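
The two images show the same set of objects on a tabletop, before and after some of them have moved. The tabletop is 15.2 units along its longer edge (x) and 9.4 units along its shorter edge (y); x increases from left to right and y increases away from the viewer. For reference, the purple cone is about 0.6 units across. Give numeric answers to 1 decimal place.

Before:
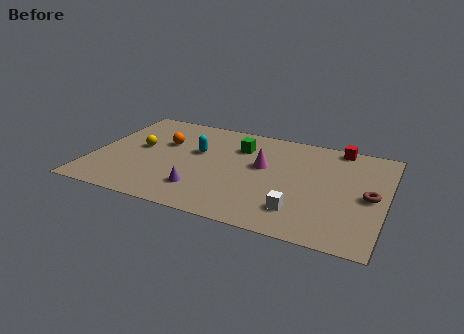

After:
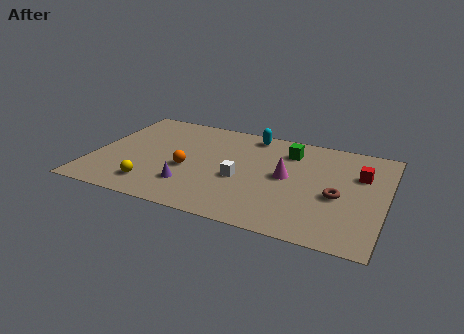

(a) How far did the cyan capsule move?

3.7

The cyan capsule was near (5.3, 5.7) before and (7.9, 8.3) after, so it travelled √(2.6² + 2.6²) ≈ 3.7 units.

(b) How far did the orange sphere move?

2.6

The orange sphere moved from about (3.5, 6.0) to (5.0, 3.9), a distance of √(1.5² + 2.1²) ≈ 2.6.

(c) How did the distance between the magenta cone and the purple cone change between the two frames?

+1.0

They were about 4.4 units apart before and 5.4 after — 1.0 units further apart.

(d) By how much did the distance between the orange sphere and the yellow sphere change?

+1.1

They were about 1.5 units apart before and 2.6 after — 1.1 units further apart.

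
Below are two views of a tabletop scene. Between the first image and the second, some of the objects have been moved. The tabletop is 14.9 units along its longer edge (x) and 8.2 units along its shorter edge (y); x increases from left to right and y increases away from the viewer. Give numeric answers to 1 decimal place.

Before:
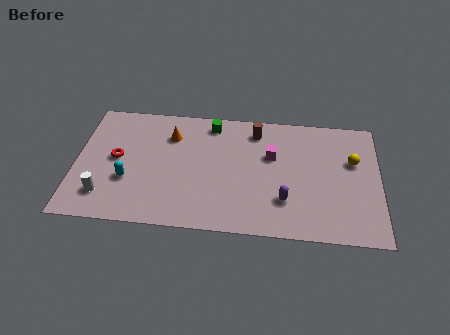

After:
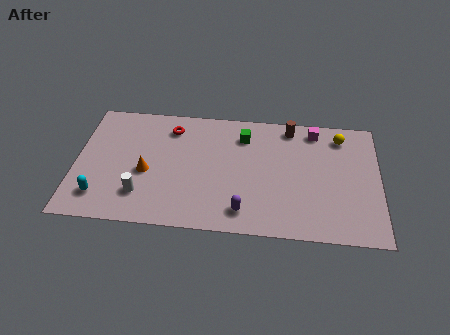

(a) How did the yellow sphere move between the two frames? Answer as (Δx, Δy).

(-0.6, 1.6)

The yellow sphere started near (13.6, 5.2) and ended near (13.0, 6.8).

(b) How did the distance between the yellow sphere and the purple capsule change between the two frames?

+2.8

Before: roughly 4.4 units apart; after: 7.2. That's 2.8 units further apart.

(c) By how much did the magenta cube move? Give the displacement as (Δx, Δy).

(2.1, 1.9)

The magenta cube started near (9.6, 5.2) and ended near (11.7, 7.1).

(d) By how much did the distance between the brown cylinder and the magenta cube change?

-0.6

The distance was about 1.8 in the first image and 1.2 in the second, so they moved 0.6 units closer together.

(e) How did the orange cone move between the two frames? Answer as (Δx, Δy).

(-1.1, -2.6)

The orange cone was at about (4.6, 6.1) and moved to about (3.5, 3.5).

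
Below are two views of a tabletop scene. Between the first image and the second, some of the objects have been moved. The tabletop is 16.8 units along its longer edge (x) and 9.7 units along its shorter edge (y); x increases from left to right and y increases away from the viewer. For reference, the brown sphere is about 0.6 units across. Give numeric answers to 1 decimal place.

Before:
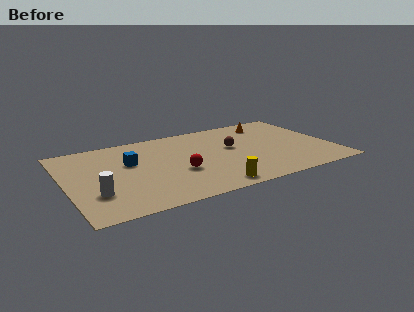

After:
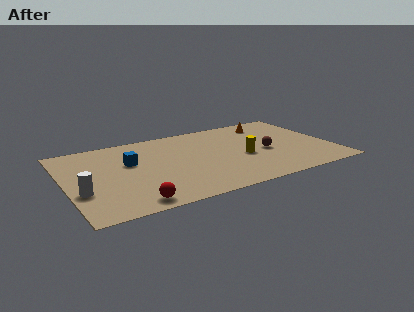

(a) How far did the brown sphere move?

2.4

The brown sphere moved from about (10.6, 5.6) to (12.6, 4.3), a distance of √(2.0² + 1.3²) ≈ 2.4.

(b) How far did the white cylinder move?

0.9

The white cylinder was near (1.6, 2.9) before and (0.8, 3.4) after, so it travelled √(0.8² + 0.5²) ≈ 0.9 units.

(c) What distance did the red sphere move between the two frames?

4.1

The red sphere was near (6.9, 3.7) before and (3.7, 1.1) after, so it travelled √(3.2² + 2.6²) ≈ 4.1 units.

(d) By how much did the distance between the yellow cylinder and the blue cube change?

+0.6

Before: roughly 6.7 units apart; after: 7.3. That's 0.6 units further apart.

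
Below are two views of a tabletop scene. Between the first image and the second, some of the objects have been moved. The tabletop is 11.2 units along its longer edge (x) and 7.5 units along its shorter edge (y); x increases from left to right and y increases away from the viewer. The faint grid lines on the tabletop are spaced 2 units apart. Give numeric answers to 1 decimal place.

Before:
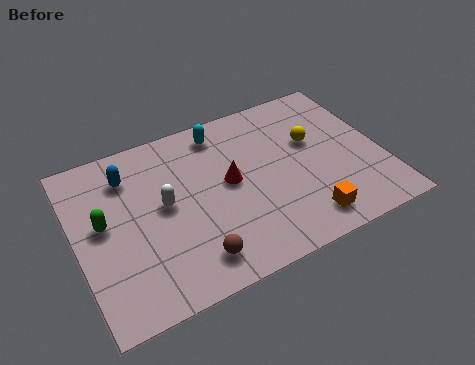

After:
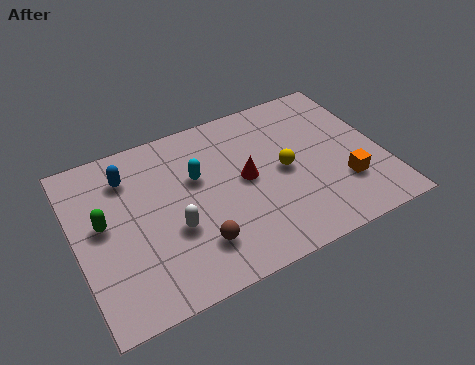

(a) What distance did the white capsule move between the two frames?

1.2

The white capsule was near (3.2, 4.0) before and (3.4, 2.8) after, so it travelled √(0.2² + 1.2²) ≈ 1.2 units.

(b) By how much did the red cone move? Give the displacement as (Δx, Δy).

(0.6, -0.1)

From the two frames, the red cone sits at roughly (5.6, 4.0) before and (6.2, 3.9) after.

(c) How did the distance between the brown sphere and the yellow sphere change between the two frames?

-1.9

They were about 5.9 units apart before and 4.0 after — 1.9 units closer together.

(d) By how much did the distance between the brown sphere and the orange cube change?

+1.4

They were about 4.1 units apart before and 5.5 after — 1.4 units further apart.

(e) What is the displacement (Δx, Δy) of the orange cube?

(1.6, 1.0)

The orange cube started near (8.0, 1.2) and ended near (9.6, 2.2).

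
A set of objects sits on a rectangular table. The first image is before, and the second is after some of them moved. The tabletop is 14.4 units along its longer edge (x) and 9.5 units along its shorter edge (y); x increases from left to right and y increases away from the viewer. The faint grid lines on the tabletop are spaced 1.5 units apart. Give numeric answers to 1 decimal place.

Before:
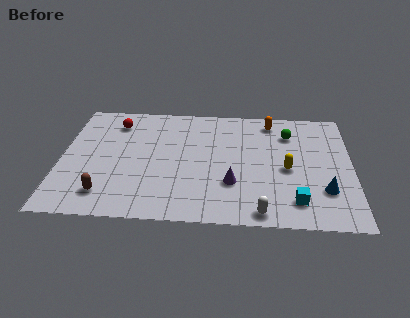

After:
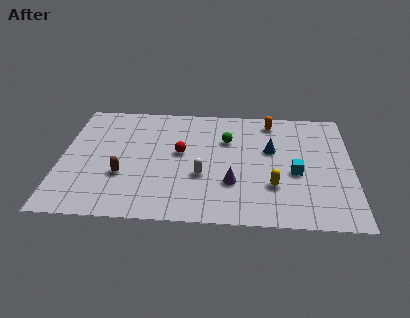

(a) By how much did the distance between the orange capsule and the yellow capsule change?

+1.3

The distance was about 4.0 in the first image and 5.3 in the second, so they moved 1.3 units further apart.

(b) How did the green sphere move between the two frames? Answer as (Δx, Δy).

(-3.1, -0.7)

From the two frames, the green sphere sits at roughly (11.3, 7.2) before and (8.2, 6.5) after.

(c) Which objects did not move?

the purple cone and the orange capsule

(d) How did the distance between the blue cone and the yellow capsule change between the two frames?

+0.5

The distance was about 2.4 in the first image and 2.9 in the second, so they moved 0.5 units further apart.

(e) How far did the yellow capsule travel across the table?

1.6

The yellow capsule moved from about (11.2, 4.3) to (10.5, 2.9), a distance of √(0.7² + 1.4²) ≈ 1.6.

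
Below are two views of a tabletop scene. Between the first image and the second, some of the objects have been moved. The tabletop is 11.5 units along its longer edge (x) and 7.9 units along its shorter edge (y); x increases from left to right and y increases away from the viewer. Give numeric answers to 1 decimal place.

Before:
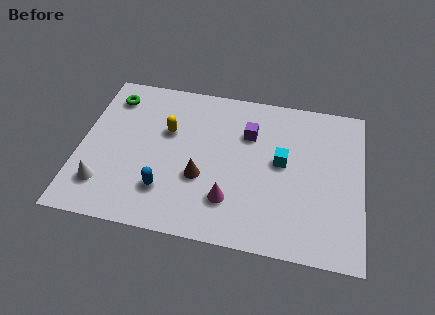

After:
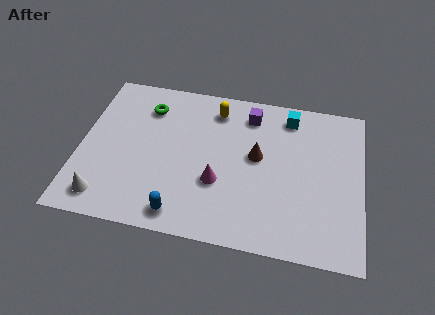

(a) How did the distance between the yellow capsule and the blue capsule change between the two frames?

+2.6

Before: roughly 3.0 units apart; after: 5.6. That's 2.6 units further apart.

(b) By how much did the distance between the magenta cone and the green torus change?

-2.2

The distance was about 6.7 in the first image and 4.5 in the second, so they moved 2.2 units closer together.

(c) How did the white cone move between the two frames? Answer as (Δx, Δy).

(0.1, -0.6)

The white cone started near (1.1, 1.8) and ended near (1.2, 1.2).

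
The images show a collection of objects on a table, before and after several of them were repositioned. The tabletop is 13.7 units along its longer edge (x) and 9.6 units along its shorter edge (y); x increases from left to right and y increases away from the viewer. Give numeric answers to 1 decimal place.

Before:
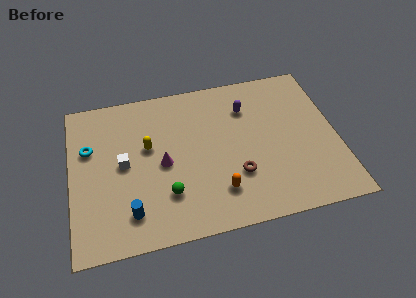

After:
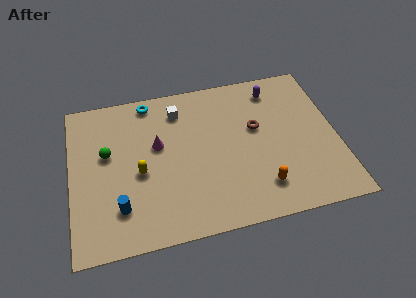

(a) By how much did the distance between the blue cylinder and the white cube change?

+3.3

Before: roughly 3.0 units apart; after: 6.3. That's 3.3 units further apart.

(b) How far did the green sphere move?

4.2

The green sphere moved from about (4.8, 2.6) to (1.9, 5.7), a distance of √(2.9² + 3.1²) ≈ 4.2.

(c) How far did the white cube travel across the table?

4.1

The white cube moved from about (2.7, 4.9) to (5.7, 7.7), a distance of √(3.0² + 2.8²) ≈ 4.1.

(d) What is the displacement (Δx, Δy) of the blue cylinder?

(-0.5, 0.4)

The blue cylinder was at about (2.9, 1.9) and moved to about (2.4, 2.3).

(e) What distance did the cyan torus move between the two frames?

4.0

The cyan torus was near (1.0, 6.2) before and (4.2, 8.6) after, so it travelled √(3.2² + 2.4²) ≈ 4.0 units.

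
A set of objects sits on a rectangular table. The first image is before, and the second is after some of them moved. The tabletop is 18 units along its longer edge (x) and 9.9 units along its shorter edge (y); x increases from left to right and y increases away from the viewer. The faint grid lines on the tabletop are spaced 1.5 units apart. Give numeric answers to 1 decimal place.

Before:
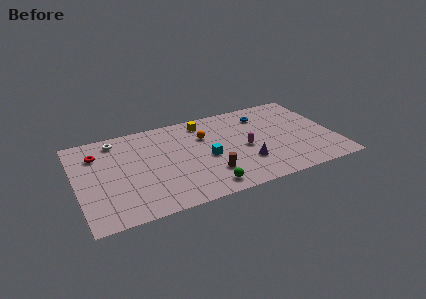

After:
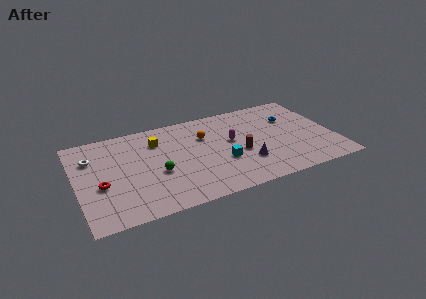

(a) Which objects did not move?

the orange sphere and the purple cone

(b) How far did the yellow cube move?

3.5

From (9.2, 8.4) to (5.8, 7.4), the yellow cube covered √(3.4² + 1.0²) ≈ 3.5 units.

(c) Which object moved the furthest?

the green sphere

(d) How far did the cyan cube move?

1.3

The cyan cube moved from about (9.0, 4.4) to (10.0, 3.6), a distance of √(1.0² + 0.8²) ≈ 1.3.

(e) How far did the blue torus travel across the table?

2.1

The blue torus moved from about (13.4, 7.8) to (15.3, 6.8), a distance of √(1.9² + 1.0²) ≈ 2.1.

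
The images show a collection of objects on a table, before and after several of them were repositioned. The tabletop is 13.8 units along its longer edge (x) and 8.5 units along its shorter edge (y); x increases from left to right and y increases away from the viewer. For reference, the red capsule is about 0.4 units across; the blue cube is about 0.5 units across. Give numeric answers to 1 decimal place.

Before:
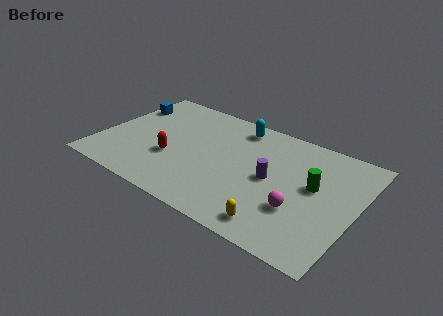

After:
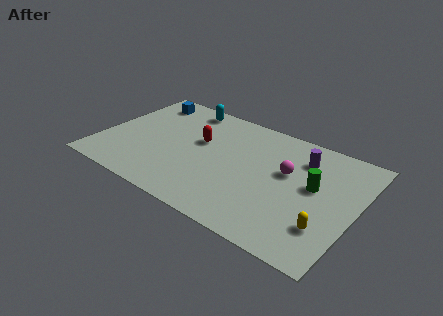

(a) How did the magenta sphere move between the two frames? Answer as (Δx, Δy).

(-1.0, 2.3)

The magenta sphere was at about (11.0, 2.8) and moved to about (10.0, 5.1).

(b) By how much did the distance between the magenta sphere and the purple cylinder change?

-0.7

They were about 2.2 units apart before and 1.5 after — 0.7 units closer together.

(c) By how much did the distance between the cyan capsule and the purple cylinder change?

+2.9

Before: roughly 3.9 units apart; after: 6.8. That's 2.9 units further apart.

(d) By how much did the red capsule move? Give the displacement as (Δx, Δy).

(1.2, 2.0)

The red capsule started near (4.0, 3.1) and ended near (5.2, 5.1).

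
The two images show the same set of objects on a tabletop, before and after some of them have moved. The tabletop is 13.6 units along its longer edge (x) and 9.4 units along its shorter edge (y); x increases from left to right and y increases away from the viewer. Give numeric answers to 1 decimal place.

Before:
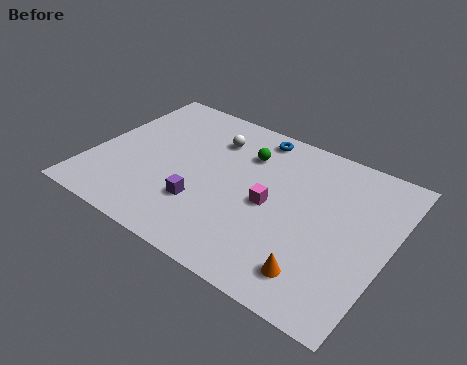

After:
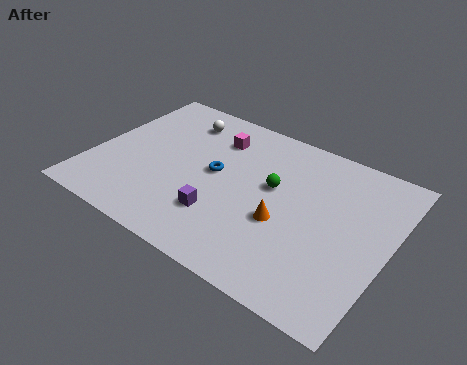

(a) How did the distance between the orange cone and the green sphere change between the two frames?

-4.7

The distance was about 6.7 in the first image and 2.0 in the second, so they moved 4.7 units closer together.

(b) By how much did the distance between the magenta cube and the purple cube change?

+1.4

The distance was about 3.3 in the first image and 4.7 in the second, so they moved 1.4 units further apart.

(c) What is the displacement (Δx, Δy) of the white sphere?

(-1.7, 0.5)

From the two frames, the white sphere sits at roughly (5.1, 7.1) before and (3.4, 7.6) after.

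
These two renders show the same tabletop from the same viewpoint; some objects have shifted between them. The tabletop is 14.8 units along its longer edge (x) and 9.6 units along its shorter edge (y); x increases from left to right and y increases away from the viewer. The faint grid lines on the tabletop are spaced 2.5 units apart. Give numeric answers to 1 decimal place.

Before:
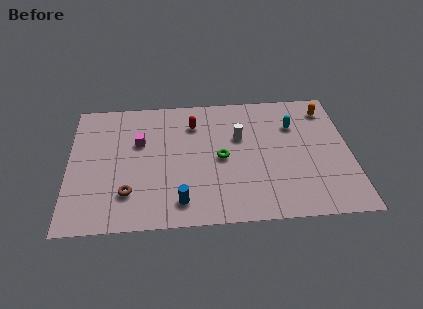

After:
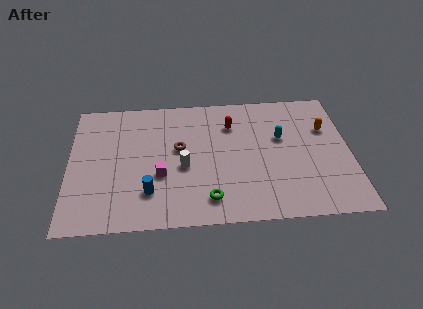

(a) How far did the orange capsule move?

1.5

From (13.7, 7.9) to (13.6, 6.4), the orange capsule covered √(0.1² + 1.5²) ≈ 1.5 units.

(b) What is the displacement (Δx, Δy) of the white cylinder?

(-3.0, -2.0)

From the two frames, the white cylinder sits at roughly (9.0, 6.1) before and (6.0, 4.1) after.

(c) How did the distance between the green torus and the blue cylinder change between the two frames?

-0.5

Before: roughly 3.7 units apart; after: 3.2. That's 0.5 units closer together.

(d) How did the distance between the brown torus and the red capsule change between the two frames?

-2.8

Before: roughly 6.0 units apart; after: 3.2. That's 2.8 units closer together.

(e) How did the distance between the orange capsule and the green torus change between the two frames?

+1.3

Before: roughly 6.6 units apart; after: 7.9. That's 1.3 units further apart.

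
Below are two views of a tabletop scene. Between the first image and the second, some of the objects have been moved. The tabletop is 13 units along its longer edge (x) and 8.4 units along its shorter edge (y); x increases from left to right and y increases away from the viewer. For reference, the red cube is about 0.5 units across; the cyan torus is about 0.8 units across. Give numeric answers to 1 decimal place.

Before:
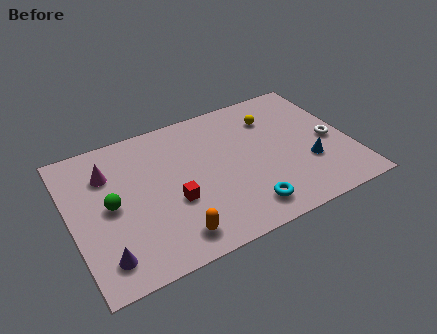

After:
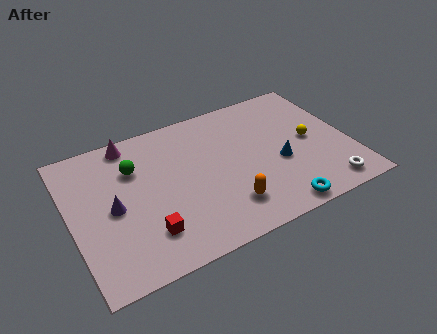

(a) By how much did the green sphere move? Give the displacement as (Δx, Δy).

(1.3, 1.7)

From the two frames, the green sphere sits at roughly (1.8, 4.2) before and (3.1, 5.9) after.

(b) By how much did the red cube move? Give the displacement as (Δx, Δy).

(-1.4, -1.2)

The red cube started near (4.6, 3.2) and ended near (3.2, 2.0).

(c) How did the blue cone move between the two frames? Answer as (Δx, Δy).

(-1.3, 0.6)

The blue cone was at about (10.9, 2.8) and moved to about (9.6, 3.4).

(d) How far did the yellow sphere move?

2.6

From (9.7, 6.3) to (11.2, 4.2), the yellow sphere covered √(1.5² + 2.1²) ≈ 2.6 units.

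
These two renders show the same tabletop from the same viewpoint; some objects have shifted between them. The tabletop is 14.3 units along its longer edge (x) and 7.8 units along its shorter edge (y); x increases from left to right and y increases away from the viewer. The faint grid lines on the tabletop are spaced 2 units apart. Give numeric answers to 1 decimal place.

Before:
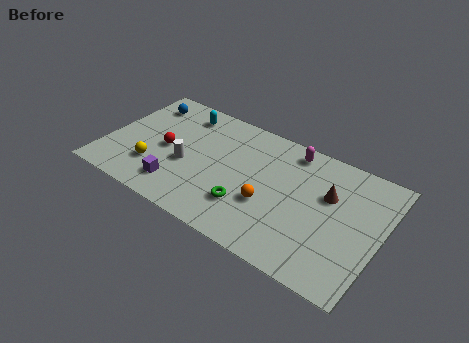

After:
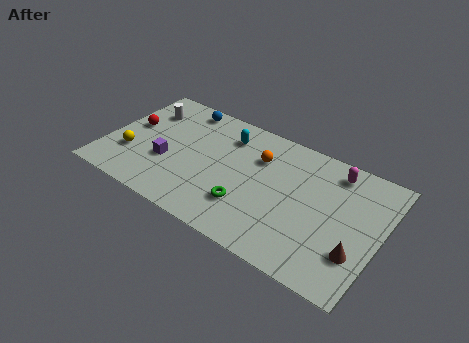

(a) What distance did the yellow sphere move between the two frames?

1.3

The yellow sphere moved from about (2.7, 2.2) to (1.4, 2.5), a distance of √(1.3² + 0.3²) ≈ 1.3.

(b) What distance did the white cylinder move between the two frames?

3.7

The white cylinder was near (4.3, 3.2) before and (1.6, 5.8) after, so it travelled √(2.7² + 2.6²) ≈ 3.7 units.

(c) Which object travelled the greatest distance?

the white cylinder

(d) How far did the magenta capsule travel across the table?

2.3

The magenta capsule was near (9.3, 6.8) before and (11.6, 6.6) after, so it travelled √(2.3² + 0.2²) ≈ 2.3 units.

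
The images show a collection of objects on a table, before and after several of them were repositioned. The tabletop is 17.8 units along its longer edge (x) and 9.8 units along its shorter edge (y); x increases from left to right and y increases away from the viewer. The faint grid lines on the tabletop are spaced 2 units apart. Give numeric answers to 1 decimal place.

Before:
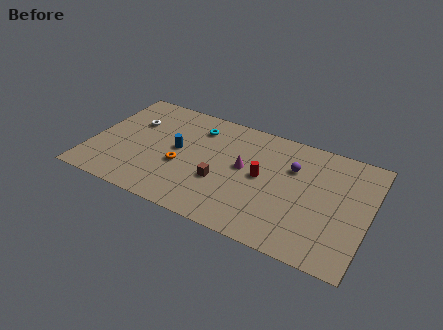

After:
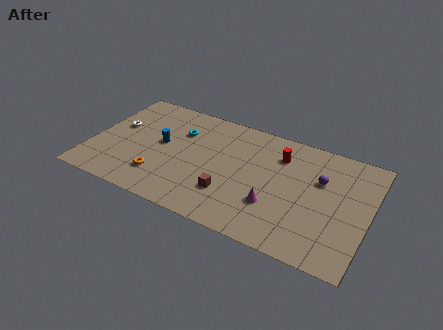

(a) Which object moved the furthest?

the magenta cone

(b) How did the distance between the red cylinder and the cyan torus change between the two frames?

+1.3

The distance was about 5.2 in the first image and 6.5 in the second, so they moved 1.3 units further apart.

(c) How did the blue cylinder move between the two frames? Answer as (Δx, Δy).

(-1.1, 0.1)

The blue cylinder was at about (5.5, 5.2) and moved to about (4.4, 5.3).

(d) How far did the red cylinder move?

2.5

The red cylinder was near (11.0, 5.1) before and (11.9, 7.4) after, so it travelled √(0.9² + 2.3²) ≈ 2.5 units.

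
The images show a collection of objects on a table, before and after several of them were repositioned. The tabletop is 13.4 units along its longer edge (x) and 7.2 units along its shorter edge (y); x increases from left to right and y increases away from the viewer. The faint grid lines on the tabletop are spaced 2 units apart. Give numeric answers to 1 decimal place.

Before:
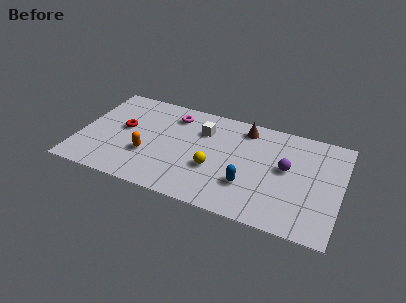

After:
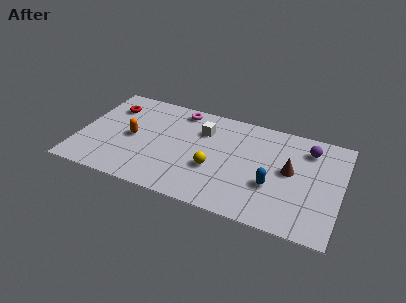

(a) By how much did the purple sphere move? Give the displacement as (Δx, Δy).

(1.0, 1.7)

The purple sphere started near (10.6, 4.0) and ended near (11.6, 5.7).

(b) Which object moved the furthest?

the brown cone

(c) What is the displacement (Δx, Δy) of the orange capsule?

(-0.9, 1.0)

From the two frames, the orange capsule sits at roughly (3.6, 2.5) before and (2.7, 3.5) after.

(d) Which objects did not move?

the white cube and the yellow sphere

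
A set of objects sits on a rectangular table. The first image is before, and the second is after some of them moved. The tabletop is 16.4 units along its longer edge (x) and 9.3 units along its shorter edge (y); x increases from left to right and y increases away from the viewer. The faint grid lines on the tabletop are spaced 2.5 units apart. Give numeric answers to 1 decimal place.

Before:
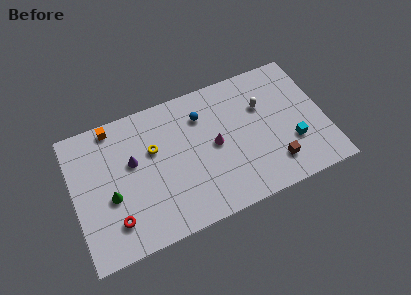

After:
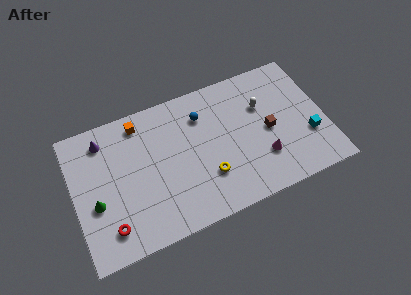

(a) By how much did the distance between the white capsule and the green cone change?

+1.0

Before: roughly 10.5 units apart; after: 11.5. That's 1.0 units further apart.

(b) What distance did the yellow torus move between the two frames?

4.5

From (5.3, 5.9) to (8.5, 2.8), the yellow torus covered √(3.2² + 3.1²) ≈ 4.5 units.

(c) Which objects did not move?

the white capsule and the blue sphere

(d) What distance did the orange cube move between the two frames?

1.7

From (2.9, 8.4) to (4.6, 8.0), the orange cube covered √(1.7² + 0.4²) ≈ 1.7 units.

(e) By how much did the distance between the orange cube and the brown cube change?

-2.9

The distance was about 11.8 in the first image and 8.9 in the second, so they moved 2.9 units closer together.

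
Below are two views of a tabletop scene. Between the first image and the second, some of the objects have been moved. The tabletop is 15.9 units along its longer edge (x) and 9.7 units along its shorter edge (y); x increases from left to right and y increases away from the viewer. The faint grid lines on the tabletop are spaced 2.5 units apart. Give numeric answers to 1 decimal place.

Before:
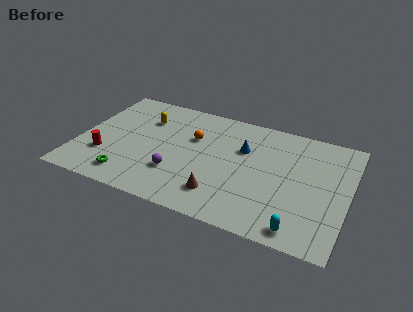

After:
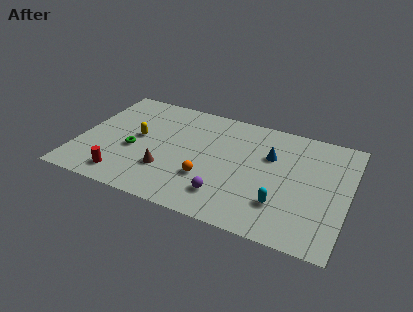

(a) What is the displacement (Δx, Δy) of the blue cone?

(1.6, 0.0)

The blue cone was at about (9.6, 6.4) and moved to about (11.2, 6.4).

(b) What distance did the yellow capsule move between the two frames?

1.8

The yellow capsule was near (3.6, 7.0) before and (3.4, 5.2) after, so it travelled √(0.2² + 1.8²) ≈ 1.8 units.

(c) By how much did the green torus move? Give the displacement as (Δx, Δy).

(0.0, 2.4)

The green torus started near (3.3, 1.6) and ended near (3.3, 4.0).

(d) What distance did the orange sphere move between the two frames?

3.4

From (6.6, 6.3) to (7.8, 3.1), the orange sphere covered √(1.2² + 3.2²) ≈ 3.4 units.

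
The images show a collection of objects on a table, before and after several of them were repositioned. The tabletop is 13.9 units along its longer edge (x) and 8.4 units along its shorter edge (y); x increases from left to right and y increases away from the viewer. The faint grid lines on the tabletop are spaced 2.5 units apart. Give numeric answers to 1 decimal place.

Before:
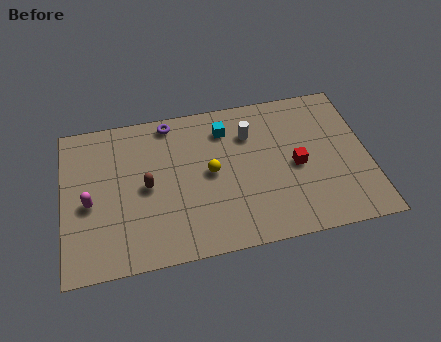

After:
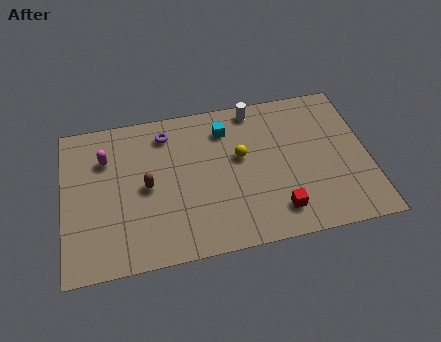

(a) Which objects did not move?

the brown capsule and the cyan cube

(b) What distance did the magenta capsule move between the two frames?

2.4

The magenta capsule moved from about (1.2, 3.7) to (2.0, 6.0), a distance of √(0.8² + 2.3²) ≈ 2.4.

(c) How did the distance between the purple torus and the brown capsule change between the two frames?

-0.6

Before: roughly 3.6 units apart; after: 3.0. That's 0.6 units closer together.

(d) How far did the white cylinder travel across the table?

1.4

The white cylinder was near (8.6, 6.1) before and (8.9, 7.5) after, so it travelled √(0.3² + 1.4²) ≈ 1.4 units.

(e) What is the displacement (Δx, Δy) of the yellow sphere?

(1.4, 0.6)

The yellow sphere was at about (6.7, 4.3) and moved to about (8.1, 4.9).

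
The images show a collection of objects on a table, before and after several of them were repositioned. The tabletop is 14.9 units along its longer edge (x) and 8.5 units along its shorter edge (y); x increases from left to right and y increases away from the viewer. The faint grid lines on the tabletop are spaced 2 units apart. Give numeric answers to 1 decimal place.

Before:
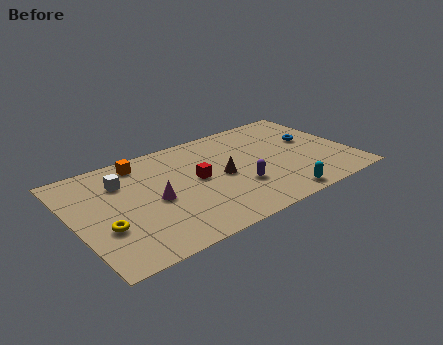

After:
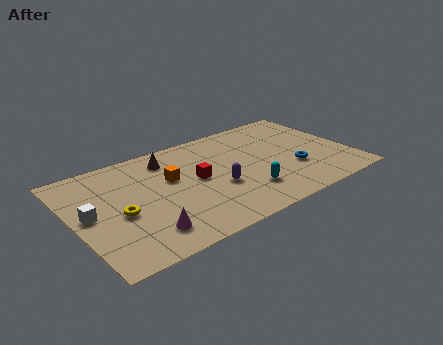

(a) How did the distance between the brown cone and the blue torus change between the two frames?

+2.2

Before: roughly 5.3 units apart; after: 7.5. That's 2.2 units further apart.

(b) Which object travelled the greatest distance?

the brown cone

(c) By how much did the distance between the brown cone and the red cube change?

+1.3

They were about 1.4 units apart before and 2.7 after — 1.3 units further apart.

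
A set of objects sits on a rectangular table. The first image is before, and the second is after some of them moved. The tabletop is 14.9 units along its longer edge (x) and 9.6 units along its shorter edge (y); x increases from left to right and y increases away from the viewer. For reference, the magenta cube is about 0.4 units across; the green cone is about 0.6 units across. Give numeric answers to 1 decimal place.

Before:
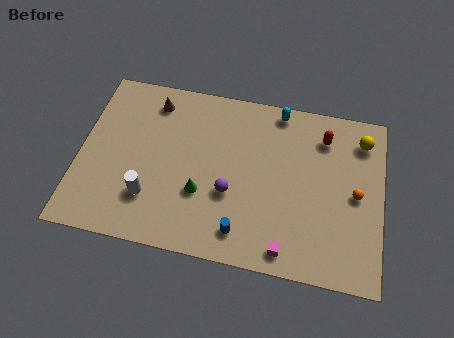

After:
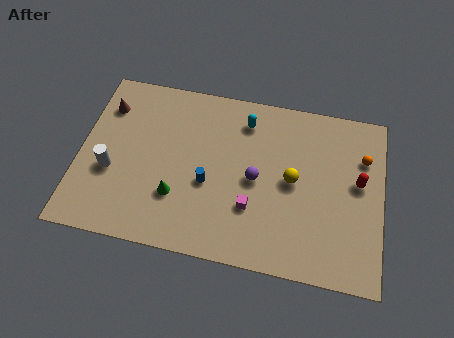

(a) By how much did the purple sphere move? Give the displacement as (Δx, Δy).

(1.2, 1.0)

The purple sphere was at about (7.5, 3.6) and moved to about (8.7, 4.6).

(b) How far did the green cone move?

1.3

The green cone moved from about (6.1, 3.3) to (4.9, 2.9), a distance of √(1.2² + 0.4²) ≈ 1.3.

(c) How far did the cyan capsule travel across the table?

1.8

From (9.6, 8.7) to (8.0, 7.8), the cyan capsule covered √(1.6² + 0.9²) ≈ 1.8 units.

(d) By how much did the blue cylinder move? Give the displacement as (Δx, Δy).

(-1.8, 2.3)

The blue cylinder was at about (8.2, 1.6) and moved to about (6.4, 3.9).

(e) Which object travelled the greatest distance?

the yellow sphere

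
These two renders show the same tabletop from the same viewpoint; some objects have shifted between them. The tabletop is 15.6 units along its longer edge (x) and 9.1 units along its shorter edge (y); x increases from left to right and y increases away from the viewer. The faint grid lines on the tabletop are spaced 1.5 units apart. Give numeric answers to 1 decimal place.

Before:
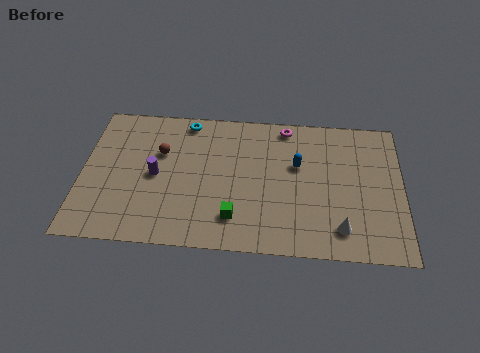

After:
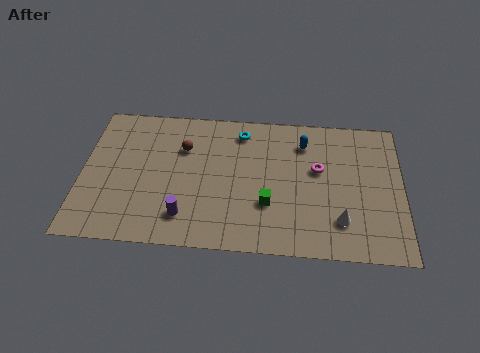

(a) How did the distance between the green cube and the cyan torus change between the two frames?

-1.8

They were about 6.6 units apart before and 4.8 after — 1.8 units closer together.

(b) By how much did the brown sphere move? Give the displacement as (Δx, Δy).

(1.1, 0.4)

The brown sphere started near (3.8, 5.9) and ended near (4.9, 6.3).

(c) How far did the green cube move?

1.9

The green cube moved from about (7.5, 2.0) to (9.1, 3.0), a distance of √(1.6² + 1.0²) ≈ 1.9.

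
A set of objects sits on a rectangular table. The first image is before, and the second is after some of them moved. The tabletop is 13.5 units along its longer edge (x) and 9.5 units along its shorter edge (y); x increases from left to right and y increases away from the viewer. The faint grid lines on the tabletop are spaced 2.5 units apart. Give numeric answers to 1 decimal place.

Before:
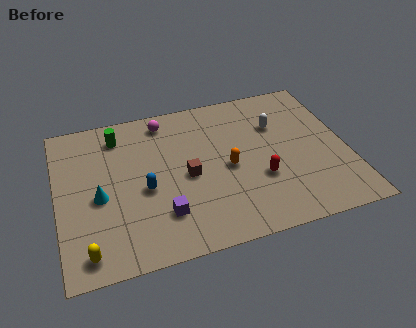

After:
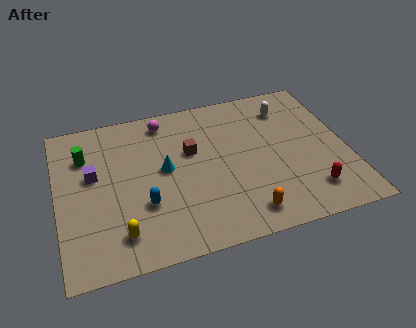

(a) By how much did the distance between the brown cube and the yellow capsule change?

-0.3

The distance was about 5.8 in the first image and 5.5 in the second, so they moved 0.3 units closer together.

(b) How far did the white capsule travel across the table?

1.2

From (10.4, 6.5) to (11.0, 7.5), the white capsule covered √(0.6² + 1.0²) ≈ 1.2 units.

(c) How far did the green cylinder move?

1.8

The green cylinder was near (3.0, 7.8) before and (1.4, 6.9) after, so it travelled √(1.6² + 0.9²) ≈ 1.8 units.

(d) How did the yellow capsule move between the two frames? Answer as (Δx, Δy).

(1.5, 0.6)

The yellow capsule was at about (1.2, 1.2) and moved to about (2.7, 1.8).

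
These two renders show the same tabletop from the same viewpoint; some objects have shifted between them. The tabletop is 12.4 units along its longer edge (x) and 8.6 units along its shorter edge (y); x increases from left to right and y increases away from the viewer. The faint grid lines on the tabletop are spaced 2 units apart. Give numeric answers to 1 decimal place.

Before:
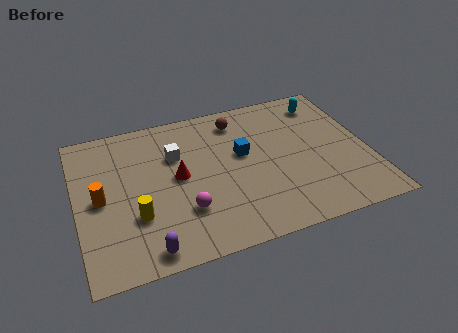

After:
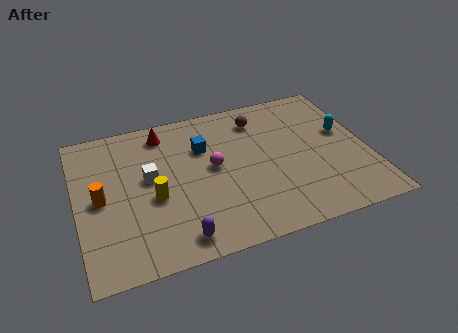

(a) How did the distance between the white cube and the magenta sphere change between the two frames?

-0.6

They were about 3.3 units apart before and 2.7 after — 0.6 units closer together.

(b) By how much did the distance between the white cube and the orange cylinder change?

-1.5

Before: roughly 3.7 units apart; after: 2.2. That's 1.5 units closer together.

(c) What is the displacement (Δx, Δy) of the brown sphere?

(0.9, -0.2)

From the two frames, the brown sphere sits at roughly (7.1, 7.1) before and (8.0, 6.9) after.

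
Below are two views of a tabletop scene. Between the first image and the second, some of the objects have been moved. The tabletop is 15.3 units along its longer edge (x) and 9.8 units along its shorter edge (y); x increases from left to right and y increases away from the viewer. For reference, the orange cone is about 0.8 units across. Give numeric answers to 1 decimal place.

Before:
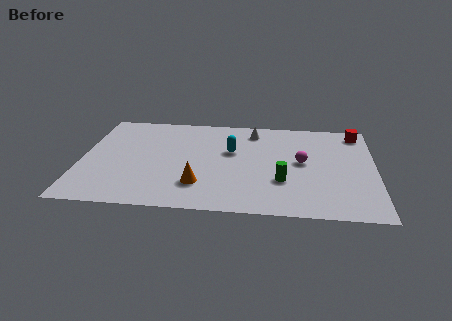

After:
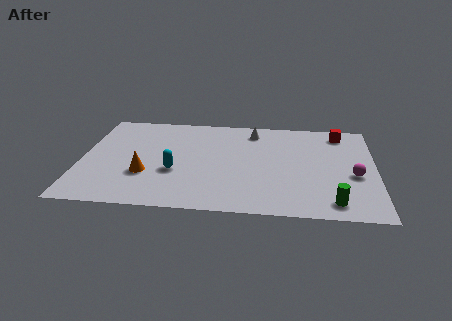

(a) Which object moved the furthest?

the cyan capsule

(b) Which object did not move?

the white cone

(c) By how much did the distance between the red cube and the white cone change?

-0.9

The distance was about 5.5 in the first image and 4.6 in the second, so they moved 0.9 units closer together.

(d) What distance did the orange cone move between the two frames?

2.9

The orange cone was near (6.2, 2.5) before and (3.4, 3.3) after, so it travelled √(2.8² + 0.8²) ≈ 2.9 units.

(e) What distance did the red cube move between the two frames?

0.9

From (14.4, 8.5) to (13.5, 8.4), the red cube covered √(0.9² + 0.1²) ≈ 0.9 units.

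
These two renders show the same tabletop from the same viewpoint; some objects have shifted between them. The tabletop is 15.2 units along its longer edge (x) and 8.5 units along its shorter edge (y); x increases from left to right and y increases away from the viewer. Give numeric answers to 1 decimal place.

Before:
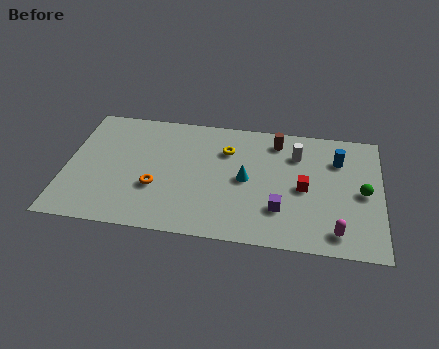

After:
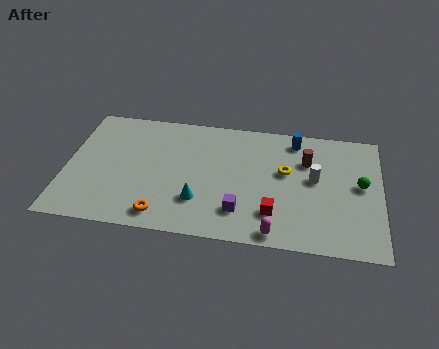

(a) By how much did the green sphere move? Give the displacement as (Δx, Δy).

(-0.1, 0.5)

From the two frames, the green sphere sits at roughly (14.3, 4.1) before and (14.2, 4.6) after.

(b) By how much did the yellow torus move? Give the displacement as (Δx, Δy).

(2.9, -1.1)

The yellow torus started near (7.7, 6.1) and ended near (10.6, 5.0).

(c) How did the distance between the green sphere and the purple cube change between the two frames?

+2.0

Before: roughly 4.3 units apart; after: 6.3. That's 2.0 units further apart.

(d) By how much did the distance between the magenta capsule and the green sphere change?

+2.5

They were about 3.0 units apart before and 5.5 after — 2.5 units further apart.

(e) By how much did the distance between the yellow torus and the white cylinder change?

-2.0

They were about 3.4 units apart before and 1.4 after — 2.0 units closer together.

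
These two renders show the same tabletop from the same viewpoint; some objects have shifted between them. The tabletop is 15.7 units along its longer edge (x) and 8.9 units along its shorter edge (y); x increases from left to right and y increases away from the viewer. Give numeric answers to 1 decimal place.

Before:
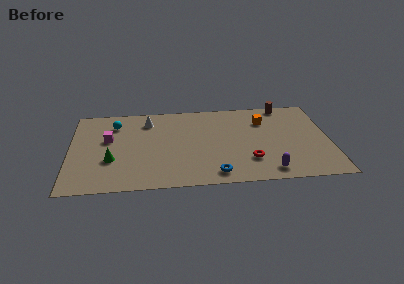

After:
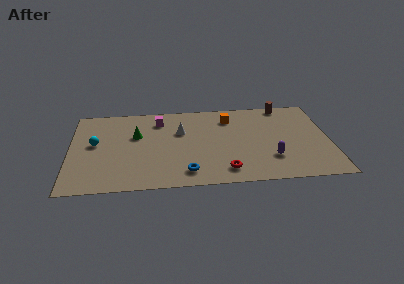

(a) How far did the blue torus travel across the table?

1.7

The blue torus was near (8.7, 1.2) before and (7.0, 1.5) after, so it travelled √(1.7² + 0.3²) ≈ 1.7 units.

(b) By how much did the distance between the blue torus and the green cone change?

-1.4

Before: roughly 6.5 units apart; after: 5.1. That's 1.4 units closer together.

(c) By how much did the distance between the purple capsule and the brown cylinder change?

-1.3

Before: roughly 7.0 units apart; after: 5.7. That's 1.3 units closer together.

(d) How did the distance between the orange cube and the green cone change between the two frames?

-4.0

They were about 9.9 units apart before and 5.9 after — 4.0 units closer together.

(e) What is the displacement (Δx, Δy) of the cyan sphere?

(-1.2, -2.0)

The cyan sphere started near (2.7, 6.9) and ended near (1.5, 4.9).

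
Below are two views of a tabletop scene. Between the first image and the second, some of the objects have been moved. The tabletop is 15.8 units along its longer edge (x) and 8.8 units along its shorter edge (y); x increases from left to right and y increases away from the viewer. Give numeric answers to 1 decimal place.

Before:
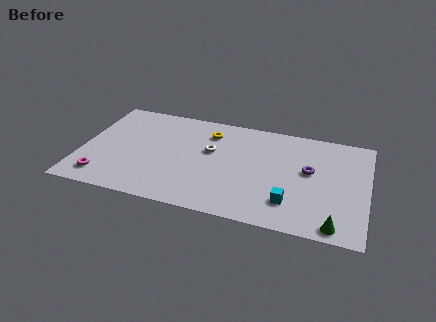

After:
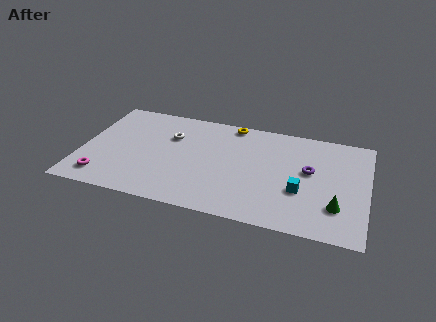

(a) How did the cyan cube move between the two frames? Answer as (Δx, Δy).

(0.5, 1.1)

The cyan cube started near (11.7, 2.1) and ended near (12.2, 3.2).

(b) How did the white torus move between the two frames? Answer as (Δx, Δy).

(-2.3, 0.7)

The white torus was at about (7.1, 5.3) and moved to about (4.8, 6.0).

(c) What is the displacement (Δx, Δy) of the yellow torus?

(1.2, 1.1)

The yellow torus was at about (6.9, 6.9) and moved to about (8.1, 8.0).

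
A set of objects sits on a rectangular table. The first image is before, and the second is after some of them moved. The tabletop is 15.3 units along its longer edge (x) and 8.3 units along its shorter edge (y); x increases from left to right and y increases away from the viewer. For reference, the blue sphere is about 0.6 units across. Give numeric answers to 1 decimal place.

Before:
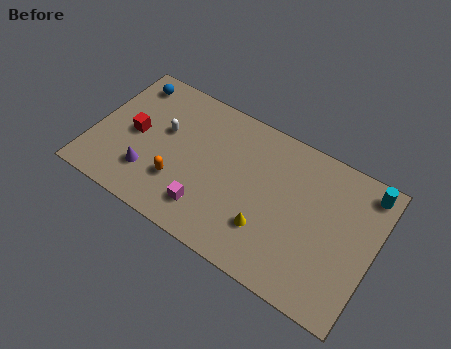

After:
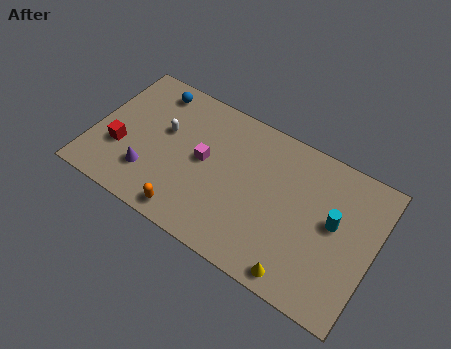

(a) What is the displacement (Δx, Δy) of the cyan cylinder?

(-1.4, -2.6)

The cyan cylinder started near (14.5, 7.2) and ended near (13.1, 4.6).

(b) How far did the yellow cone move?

2.5

From (9.8, 2.4) to (11.8, 0.9), the yellow cone covered √(2.0² + 1.5²) ≈ 2.5 units.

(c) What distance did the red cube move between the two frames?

1.3

The red cube moved from about (2.2, 4.1) to (1.6, 2.9), a distance of √(0.6² + 1.2²) ≈ 1.3.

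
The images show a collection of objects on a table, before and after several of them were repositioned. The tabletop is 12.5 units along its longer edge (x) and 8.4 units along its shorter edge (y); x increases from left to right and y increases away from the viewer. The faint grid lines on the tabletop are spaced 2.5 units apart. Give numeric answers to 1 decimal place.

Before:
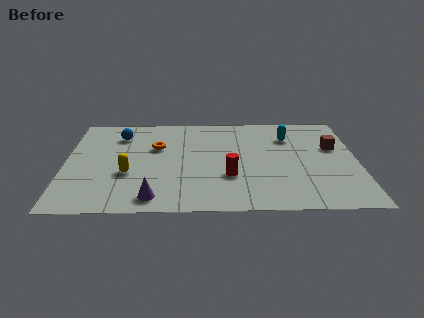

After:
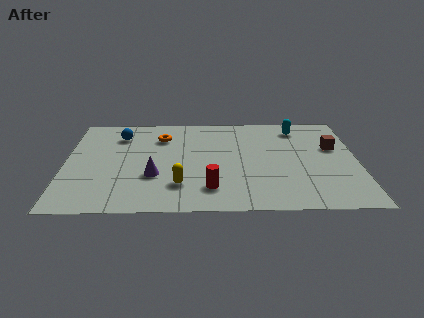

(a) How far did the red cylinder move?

1.3

The red cylinder moved from about (7.0, 2.8) to (6.2, 1.8), a distance of √(0.8² + 1.0²) ≈ 1.3.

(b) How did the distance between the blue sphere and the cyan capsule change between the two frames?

+0.4

They were about 7.3 units apart before and 7.7 after — 0.4 units further apart.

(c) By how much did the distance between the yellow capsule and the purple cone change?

-0.9

Before: roughly 2.3 units apart; after: 1.4. That's 0.9 units closer together.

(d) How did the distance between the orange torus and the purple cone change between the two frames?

-0.9

They were about 4.3 units apart before and 3.4 after — 0.9 units closer together.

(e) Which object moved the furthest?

the yellow capsule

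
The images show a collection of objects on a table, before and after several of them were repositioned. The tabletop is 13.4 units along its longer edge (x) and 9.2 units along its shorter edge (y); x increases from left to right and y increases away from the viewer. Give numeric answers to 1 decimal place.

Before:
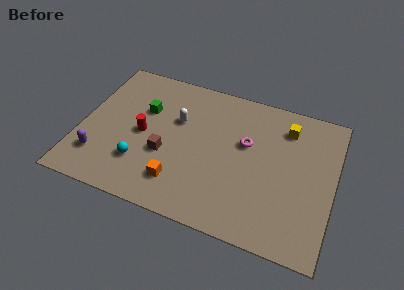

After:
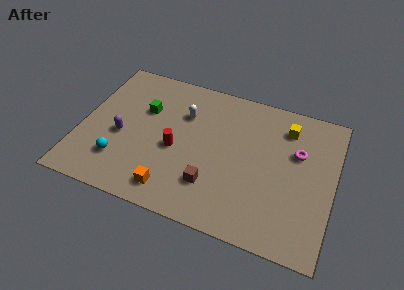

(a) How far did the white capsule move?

0.6

The white capsule moved from about (5.0, 5.9) to (5.3, 6.4), a distance of √(0.3² + 0.5²) ≈ 0.6.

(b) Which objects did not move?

the yellow cube and the green cube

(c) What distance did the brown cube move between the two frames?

2.8

From (4.6, 3.5) to (7.2, 2.4), the brown cube covered √(2.6² + 1.1²) ≈ 2.8 units.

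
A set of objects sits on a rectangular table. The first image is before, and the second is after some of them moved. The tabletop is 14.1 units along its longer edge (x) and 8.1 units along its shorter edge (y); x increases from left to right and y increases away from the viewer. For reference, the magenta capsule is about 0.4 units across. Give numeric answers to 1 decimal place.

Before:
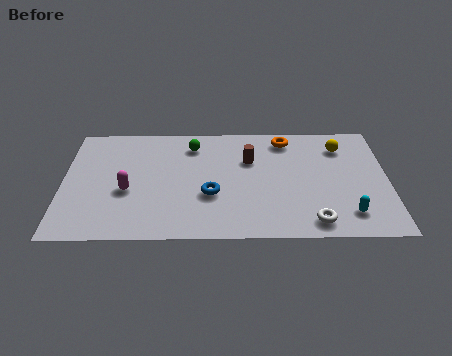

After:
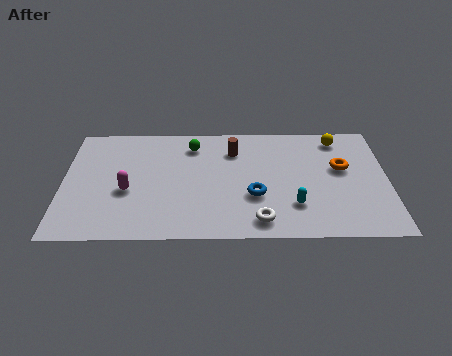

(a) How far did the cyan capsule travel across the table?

2.4

From (12.3, 1.6) to (10.0, 2.2), the cyan capsule covered √(2.3² + 0.6²) ≈ 2.4 units.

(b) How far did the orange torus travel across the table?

3.2

The orange torus was near (9.7, 6.9) before and (12.1, 4.8) after, so it travelled √(2.4² + 2.1²) ≈ 3.2 units.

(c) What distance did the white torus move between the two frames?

2.3

The white torus moved from about (10.8, 1.1) to (8.5, 1.2), a distance of √(2.3² + 0.1²) ≈ 2.3.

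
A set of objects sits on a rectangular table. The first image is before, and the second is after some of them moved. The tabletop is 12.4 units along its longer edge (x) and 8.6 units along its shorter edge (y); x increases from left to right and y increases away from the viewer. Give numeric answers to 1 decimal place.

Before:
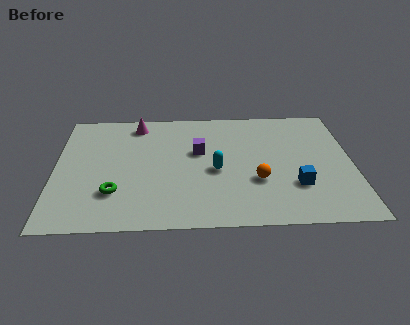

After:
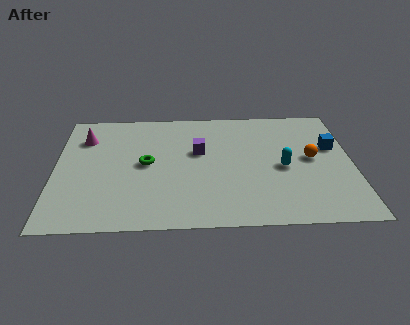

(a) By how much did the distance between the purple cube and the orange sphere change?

+1.5

Before: roughly 3.3 units apart; after: 4.8. That's 1.5 units further apart.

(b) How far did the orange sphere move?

2.7

From (8.4, 3.0) to (10.7, 4.5), the orange sphere covered √(2.3² + 1.5²) ≈ 2.7 units.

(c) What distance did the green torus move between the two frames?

2.4

From (2.5, 2.4) to (3.8, 4.4), the green torus covered √(1.3² + 2.0²) ≈ 2.4 units.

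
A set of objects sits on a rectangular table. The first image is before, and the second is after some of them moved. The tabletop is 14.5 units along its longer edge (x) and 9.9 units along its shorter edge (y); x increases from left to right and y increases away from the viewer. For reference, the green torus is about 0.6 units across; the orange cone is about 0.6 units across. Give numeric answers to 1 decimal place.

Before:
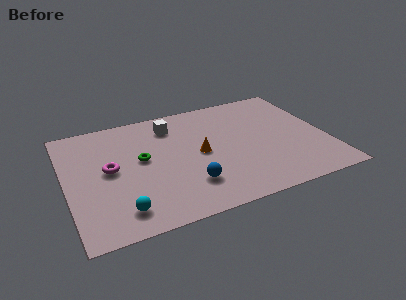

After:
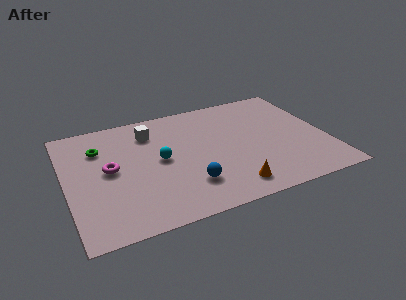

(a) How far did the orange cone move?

3.6

The orange cone was near (7.4, 4.9) before and (8.7, 1.5) after, so it travelled √(1.3² + 3.4²) ≈ 3.6 units.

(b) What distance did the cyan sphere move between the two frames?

4.2

The cyan sphere was near (2.7, 1.7) before and (5.2, 5.1) after, so it travelled √(2.5² + 3.4²) ≈ 4.2 units.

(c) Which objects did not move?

the blue sphere and the magenta torus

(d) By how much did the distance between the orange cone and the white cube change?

+4.0

The distance was about 3.3 in the first image and 7.3 in the second, so they moved 4.0 units further apart.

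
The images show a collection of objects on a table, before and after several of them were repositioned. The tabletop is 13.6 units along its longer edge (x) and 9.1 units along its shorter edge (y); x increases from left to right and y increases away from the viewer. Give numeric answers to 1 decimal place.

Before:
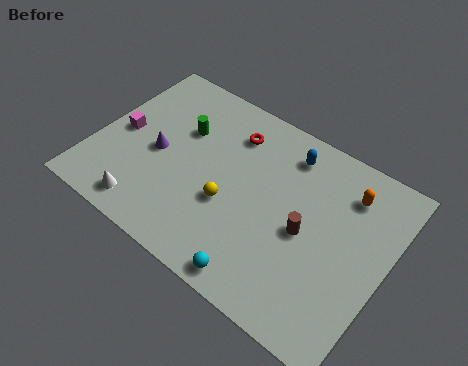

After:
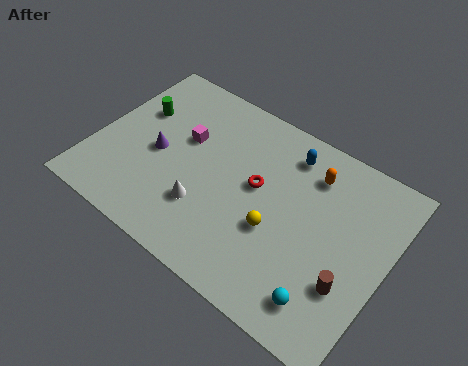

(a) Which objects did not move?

the blue capsule and the purple cone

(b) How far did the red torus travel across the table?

2.6

From (5.9, 7.1) to (7.5, 5.1), the red torus covered √(1.6² + 2.0²) ≈ 2.6 units.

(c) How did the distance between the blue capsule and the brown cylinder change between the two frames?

+2.3

They were about 3.6 units apart before and 5.9 after — 2.3 units further apart.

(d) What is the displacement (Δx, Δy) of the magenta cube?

(2.8, 1.2)

From the two frames, the magenta cube sits at roughly (1.1, 4.4) before and (3.9, 5.6) after.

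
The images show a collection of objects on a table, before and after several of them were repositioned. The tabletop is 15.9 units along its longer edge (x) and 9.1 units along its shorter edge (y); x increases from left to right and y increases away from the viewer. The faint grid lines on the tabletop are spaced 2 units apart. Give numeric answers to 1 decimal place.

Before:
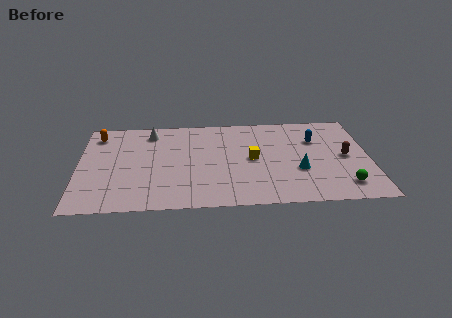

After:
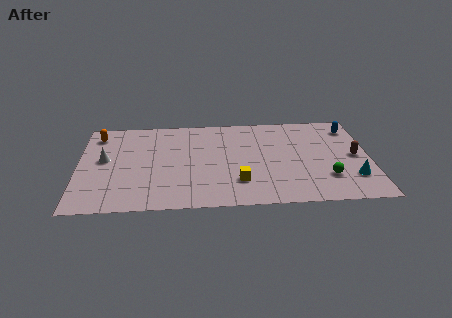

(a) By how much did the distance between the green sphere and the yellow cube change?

-0.9

The distance was about 5.7 in the first image and 4.8 in the second, so they moved 0.9 units closer together.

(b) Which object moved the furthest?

the white cone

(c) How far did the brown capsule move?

0.5

The brown capsule was near (14.6, 4.5) before and (15.1, 4.5) after, so it travelled √(0.5² + 0.0²) ≈ 0.5 units.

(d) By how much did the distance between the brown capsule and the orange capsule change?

+0.5

They were about 13.9 units apart before and 14.4 after — 0.5 units further apart.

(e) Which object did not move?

the orange capsule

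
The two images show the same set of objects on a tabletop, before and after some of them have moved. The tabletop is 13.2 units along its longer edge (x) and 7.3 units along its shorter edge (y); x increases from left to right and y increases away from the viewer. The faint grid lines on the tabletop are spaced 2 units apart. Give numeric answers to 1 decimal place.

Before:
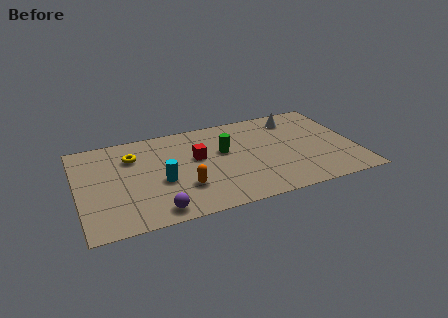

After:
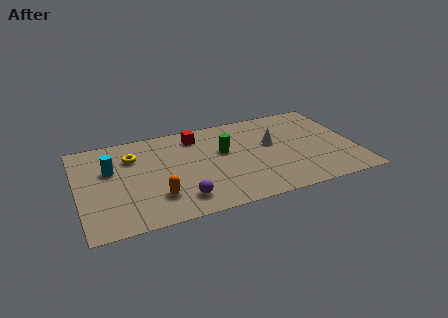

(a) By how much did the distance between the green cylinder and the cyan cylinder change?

+2.0

They were about 3.4 units apart before and 5.4 after — 2.0 units further apart.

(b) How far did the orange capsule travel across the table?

1.3

From (4.9, 2.2) to (3.6, 1.9), the orange capsule covered √(1.3² + 0.3²) ≈ 1.3 units.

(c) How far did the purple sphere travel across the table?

1.3

The purple sphere moved from about (3.5, 0.9) to (4.7, 1.4), a distance of √(1.2² + 0.5²) ≈ 1.3.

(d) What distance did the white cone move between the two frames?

2.1

The white cone was near (10.6, 6.0) before and (9.3, 4.3) after, so it travelled √(1.3² + 1.7²) ≈ 2.1 units.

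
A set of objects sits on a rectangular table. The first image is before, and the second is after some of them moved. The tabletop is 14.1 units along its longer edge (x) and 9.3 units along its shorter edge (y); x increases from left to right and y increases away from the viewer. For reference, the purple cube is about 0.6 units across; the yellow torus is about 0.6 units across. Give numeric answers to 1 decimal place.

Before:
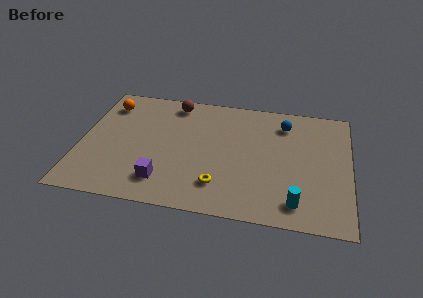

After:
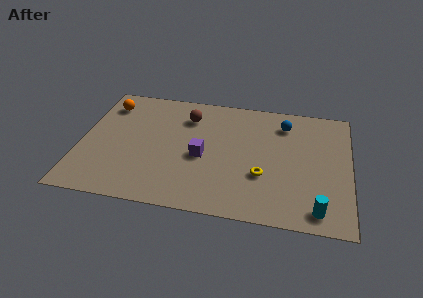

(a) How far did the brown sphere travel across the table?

1.3

The brown sphere was near (4.7, 8.1) before and (5.5, 7.1) after, so it travelled √(0.8² + 1.0²) ≈ 1.3 units.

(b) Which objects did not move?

the blue sphere and the orange sphere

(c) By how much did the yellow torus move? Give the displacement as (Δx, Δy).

(2.2, 1.1)

The yellow torus started near (7.4, 2.1) and ended near (9.6, 3.2).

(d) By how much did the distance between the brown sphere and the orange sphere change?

+0.7

Before: roughly 3.6 units apart; after: 4.3. That's 0.7 units further apart.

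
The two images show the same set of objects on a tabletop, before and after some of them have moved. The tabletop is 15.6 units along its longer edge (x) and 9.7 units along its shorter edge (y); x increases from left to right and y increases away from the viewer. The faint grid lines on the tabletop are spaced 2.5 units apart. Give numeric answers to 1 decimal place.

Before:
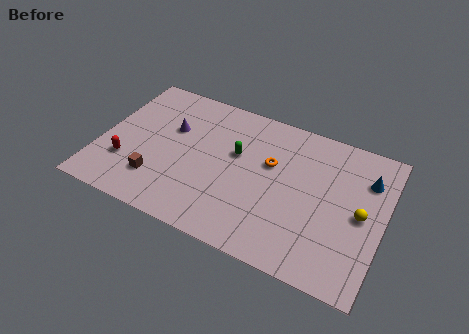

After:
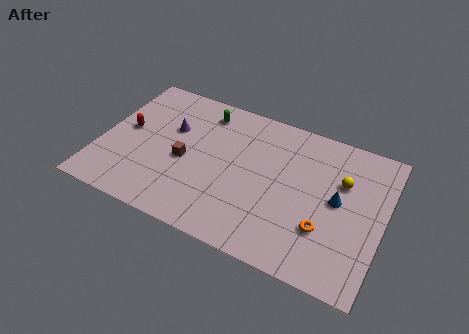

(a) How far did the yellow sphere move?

2.1

The yellow sphere moved from about (14.4, 4.7) to (13.2, 6.4), a distance of √(1.2² + 1.7²) ≈ 2.1.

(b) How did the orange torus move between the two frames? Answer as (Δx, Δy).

(3.3, -3.0)

The orange torus started near (9.3, 6.0) and ended near (12.6, 3.0).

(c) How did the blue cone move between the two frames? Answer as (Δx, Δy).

(-1.4, -2.0)

From the two frames, the blue cone sits at roughly (14.5, 7.1) before and (13.1, 5.1) after.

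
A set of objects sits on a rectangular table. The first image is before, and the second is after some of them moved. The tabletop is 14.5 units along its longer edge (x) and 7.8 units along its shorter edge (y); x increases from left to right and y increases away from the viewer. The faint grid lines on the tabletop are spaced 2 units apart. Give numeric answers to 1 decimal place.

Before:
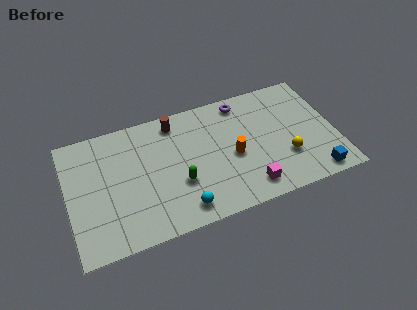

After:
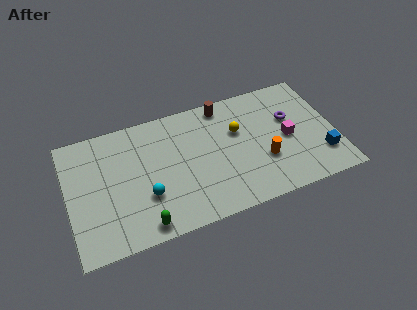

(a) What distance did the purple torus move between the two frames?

3.1

The purple torus was near (9.7, 6.8) before and (12.2, 4.9) after, so it travelled √(2.5² + 1.9²) ≈ 3.1 units.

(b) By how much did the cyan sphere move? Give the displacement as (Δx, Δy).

(-1.8, 1.4)

The cyan sphere started near (5.9, 1.2) and ended near (4.1, 2.6).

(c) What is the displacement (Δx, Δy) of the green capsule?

(-2.1, -1.9)

The green capsule started near (5.9, 2.8) and ended near (3.8, 0.9).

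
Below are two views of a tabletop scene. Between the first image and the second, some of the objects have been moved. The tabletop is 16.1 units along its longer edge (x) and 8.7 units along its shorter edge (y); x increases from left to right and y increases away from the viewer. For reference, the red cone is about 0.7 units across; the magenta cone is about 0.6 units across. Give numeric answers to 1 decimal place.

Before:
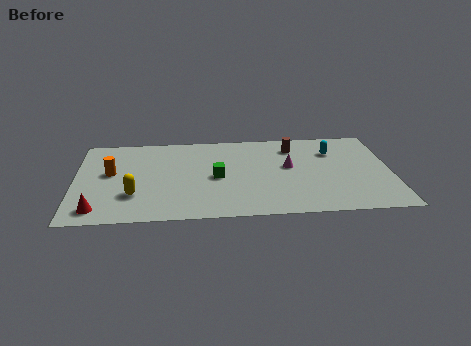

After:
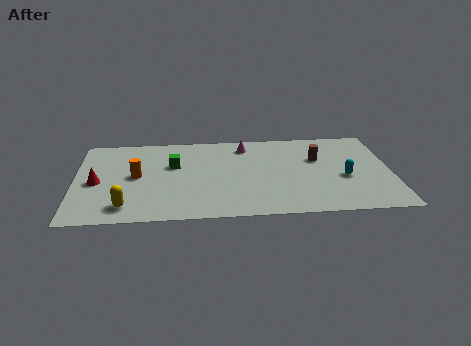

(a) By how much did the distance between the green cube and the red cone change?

-2.4

Before: roughly 6.6 units apart; after: 4.2. That's 2.4 units closer together.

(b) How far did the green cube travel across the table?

2.6

The green cube was near (7.2, 4.1) before and (5.0, 5.5) after, so it travelled √(2.2² + 1.4²) ≈ 2.6 units.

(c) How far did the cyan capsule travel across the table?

2.7

The cyan capsule was near (13.2, 6.3) before and (13.7, 3.6) after, so it travelled √(0.5² + 2.7²) ≈ 2.7 units.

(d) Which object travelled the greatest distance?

the magenta cone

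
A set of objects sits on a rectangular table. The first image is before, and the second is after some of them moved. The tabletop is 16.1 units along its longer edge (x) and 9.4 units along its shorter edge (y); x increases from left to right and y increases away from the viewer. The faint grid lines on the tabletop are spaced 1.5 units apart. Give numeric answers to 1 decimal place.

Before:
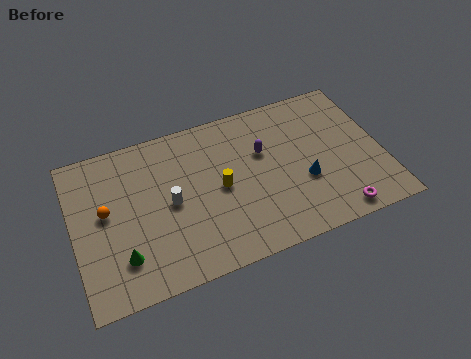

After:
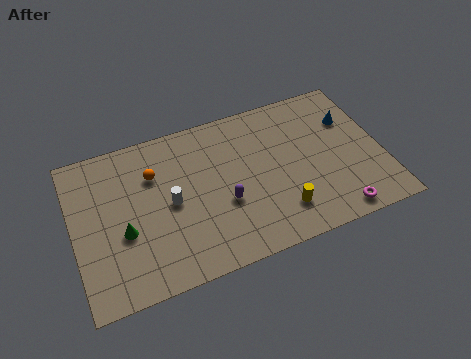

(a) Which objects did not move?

the white cylinder and the magenta torus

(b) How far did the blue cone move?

4.1

From (11.9, 3.5) to (14.7, 6.5), the blue cone covered √(2.8² + 3.0²) ≈ 4.1 units.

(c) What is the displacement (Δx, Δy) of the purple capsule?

(-2.3, -2.4)

The purple capsule was at about (10.0, 6.0) and moved to about (7.7, 3.6).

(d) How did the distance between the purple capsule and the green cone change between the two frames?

-3.3

The distance was about 8.5 in the first image and 5.2 in the second, so they moved 3.3 units closer together.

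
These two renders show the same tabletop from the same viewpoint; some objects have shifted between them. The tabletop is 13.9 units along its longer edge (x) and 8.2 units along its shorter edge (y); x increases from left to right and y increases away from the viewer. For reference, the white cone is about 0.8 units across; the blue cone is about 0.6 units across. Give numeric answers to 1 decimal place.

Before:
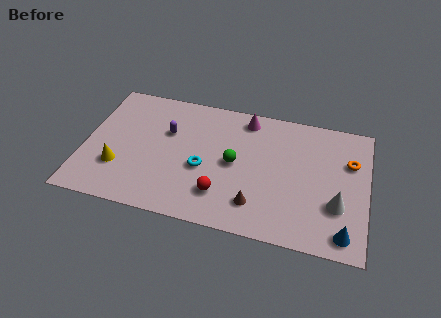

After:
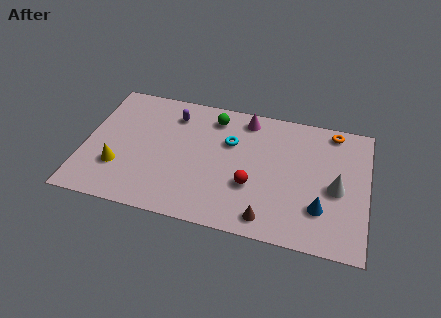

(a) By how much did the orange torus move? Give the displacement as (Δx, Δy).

(-0.9, 1.8)

From the two frames, the orange torus sits at roughly (13.0, 5.5) before and (12.1, 7.3) after.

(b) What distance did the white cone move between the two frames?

1.0

From (12.5, 2.7) to (12.4, 3.7), the white cone covered √(0.1² + 1.0²) ≈ 1.0 units.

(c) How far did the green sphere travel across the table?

3.0

The green sphere moved from about (7.4, 4.1) to (6.2, 6.8), a distance of √(1.2² + 2.7²) ≈ 3.0.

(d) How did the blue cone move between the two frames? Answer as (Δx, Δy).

(-1.2, 1.2)

The blue cone started near (12.9, 1.1) and ended near (11.7, 2.3).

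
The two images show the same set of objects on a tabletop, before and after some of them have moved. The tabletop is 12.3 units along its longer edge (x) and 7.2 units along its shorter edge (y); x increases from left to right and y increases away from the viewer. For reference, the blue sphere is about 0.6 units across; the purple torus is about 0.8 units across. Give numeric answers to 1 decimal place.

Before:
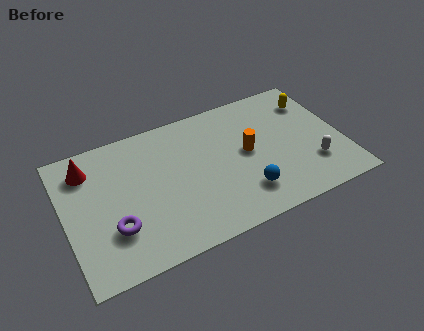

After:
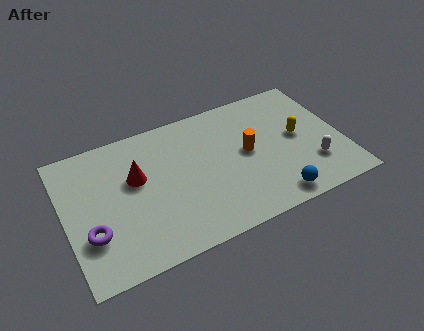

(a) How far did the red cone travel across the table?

2.4

The red cone was near (1.2, 5.7) before and (3.2, 4.4) after, so it travelled √(2.0² + 1.3²) ≈ 2.4 units.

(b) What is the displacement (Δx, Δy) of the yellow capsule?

(-0.9, -1.7)

The yellow capsule started near (11.3, 5.5) and ended near (10.4, 3.8).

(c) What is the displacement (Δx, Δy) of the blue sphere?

(1.2, -0.8)

The blue sphere was at about (7.7, 1.7) and moved to about (8.9, 0.9).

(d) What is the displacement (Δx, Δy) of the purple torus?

(-1.0, 0.1)

The purple torus started near (2.0, 2.2) and ended near (1.0, 2.3).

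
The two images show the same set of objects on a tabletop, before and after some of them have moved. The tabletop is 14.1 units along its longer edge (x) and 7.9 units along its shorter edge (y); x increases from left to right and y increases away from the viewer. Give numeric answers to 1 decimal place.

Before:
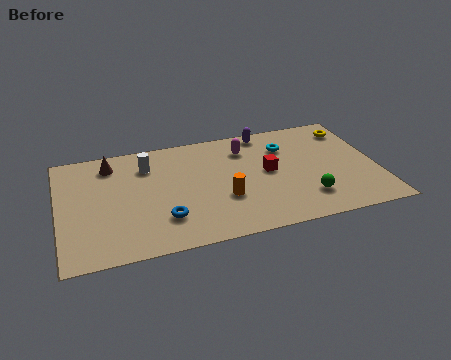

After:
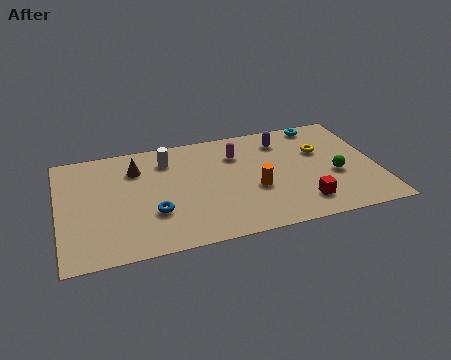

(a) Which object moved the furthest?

the red cube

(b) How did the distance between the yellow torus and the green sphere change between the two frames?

-3.1

The distance was about 5.1 in the first image and 2.0 in the second, so they moved 3.1 units closer together.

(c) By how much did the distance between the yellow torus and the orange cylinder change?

-3.3

Before: roughly 7.0 units apart; after: 3.7. That's 3.3 units closer together.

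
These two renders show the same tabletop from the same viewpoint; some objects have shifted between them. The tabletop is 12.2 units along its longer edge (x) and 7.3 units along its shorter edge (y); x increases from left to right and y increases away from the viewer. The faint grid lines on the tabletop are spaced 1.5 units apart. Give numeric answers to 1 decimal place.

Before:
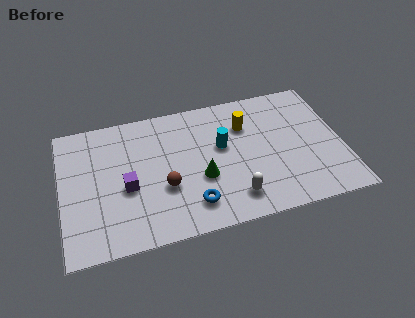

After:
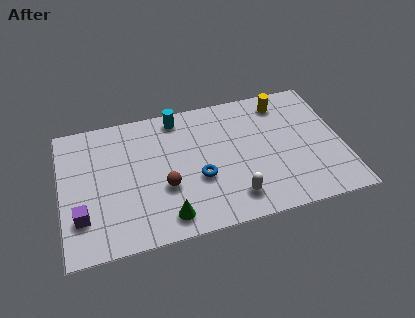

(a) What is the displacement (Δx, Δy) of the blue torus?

(0.4, 1.3)

The blue torus started near (5.5, 1.5) and ended near (5.9, 2.8).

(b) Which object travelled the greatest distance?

the cyan cylinder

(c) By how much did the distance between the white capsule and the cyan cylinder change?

+2.5

They were about 2.9 units apart before and 5.4 after — 2.5 units further apart.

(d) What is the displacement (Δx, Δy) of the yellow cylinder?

(1.7, 0.9)

The yellow cylinder started near (8.1, 5.2) and ended near (9.8, 6.1).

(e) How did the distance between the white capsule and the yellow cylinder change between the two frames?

+1.4

Before: roughly 3.9 units apart; after: 5.3. That's 1.4 units further apart.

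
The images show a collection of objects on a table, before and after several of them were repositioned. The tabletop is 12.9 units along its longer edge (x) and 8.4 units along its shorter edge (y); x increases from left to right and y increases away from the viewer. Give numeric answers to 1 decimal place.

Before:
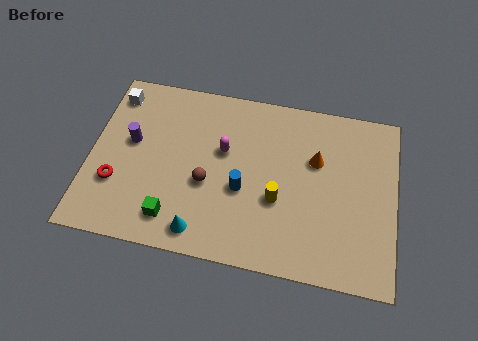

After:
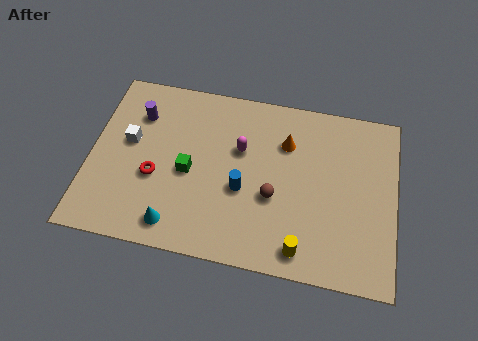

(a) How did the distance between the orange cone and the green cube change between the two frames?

-2.4

They were about 7.0 units apart before and 4.6 after — 2.4 units closer together.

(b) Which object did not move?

the blue cylinder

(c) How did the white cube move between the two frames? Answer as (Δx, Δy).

(0.8, -2.2)

From the two frames, the white cube sits at roughly (0.8, 7.0) before and (1.6, 4.8) after.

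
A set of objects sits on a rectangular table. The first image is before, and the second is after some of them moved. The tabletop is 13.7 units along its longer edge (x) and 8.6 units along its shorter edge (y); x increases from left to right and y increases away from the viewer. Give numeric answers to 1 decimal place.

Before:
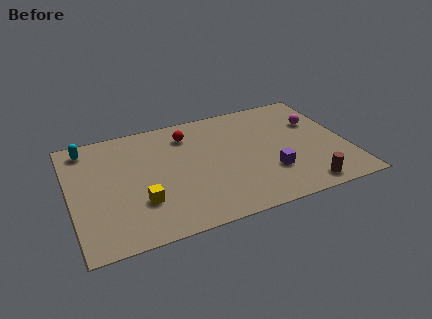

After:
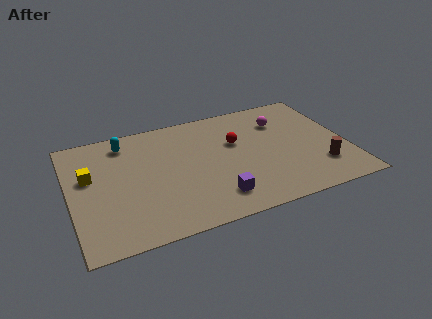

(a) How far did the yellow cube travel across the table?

3.5

The yellow cube moved from about (3.3, 2.6) to (1.0, 5.2), a distance of √(2.3² + 2.6²) ≈ 3.5.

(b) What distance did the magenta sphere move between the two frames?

1.8

From (12.4, 5.7) to (10.7, 6.3), the magenta sphere covered √(1.7² + 0.6²) ≈ 1.8 units.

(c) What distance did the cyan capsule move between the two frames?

1.9

The cyan capsule was near (1.0, 7.4) before and (2.9, 7.2) after, so it travelled √(1.9² + 0.2²) ≈ 1.9 units.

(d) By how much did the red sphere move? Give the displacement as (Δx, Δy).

(2.3, -1.4)

From the two frames, the red sphere sits at roughly (6.0, 6.8) before and (8.3, 5.4) after.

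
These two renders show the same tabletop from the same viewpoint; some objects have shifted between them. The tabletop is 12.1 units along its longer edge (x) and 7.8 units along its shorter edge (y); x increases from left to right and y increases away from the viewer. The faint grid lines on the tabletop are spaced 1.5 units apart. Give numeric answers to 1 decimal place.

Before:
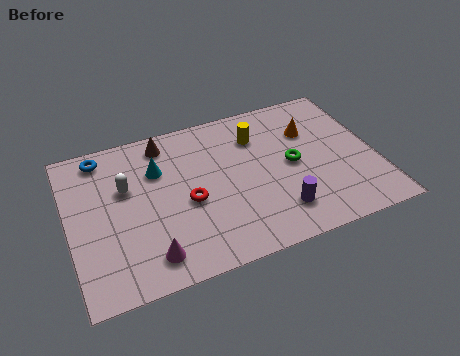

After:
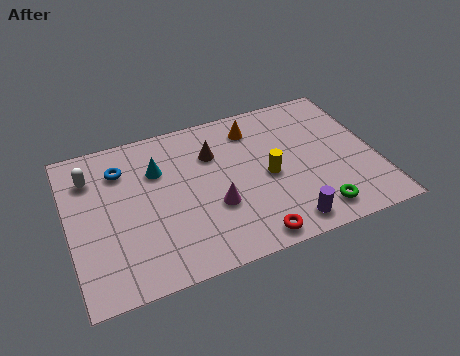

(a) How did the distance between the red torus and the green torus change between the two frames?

-1.6

They were about 4.2 units apart before and 2.6 after — 1.6 units closer together.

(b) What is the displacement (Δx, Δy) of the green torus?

(0.6, -2.7)

From the two frames, the green torus sits at roughly (8.8, 3.9) before and (9.4, 1.2) after.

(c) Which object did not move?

the cyan cone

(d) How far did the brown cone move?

2.2

The brown cone moved from about (4.0, 6.7) to (5.8, 5.5), a distance of √(1.8² + 1.2²) ≈ 2.2.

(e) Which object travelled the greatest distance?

the red torus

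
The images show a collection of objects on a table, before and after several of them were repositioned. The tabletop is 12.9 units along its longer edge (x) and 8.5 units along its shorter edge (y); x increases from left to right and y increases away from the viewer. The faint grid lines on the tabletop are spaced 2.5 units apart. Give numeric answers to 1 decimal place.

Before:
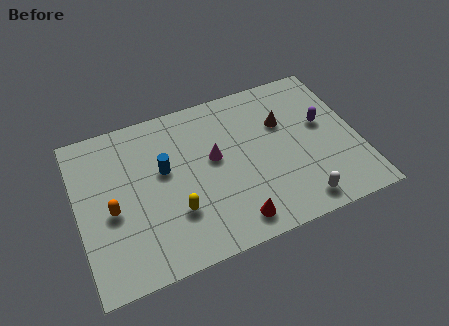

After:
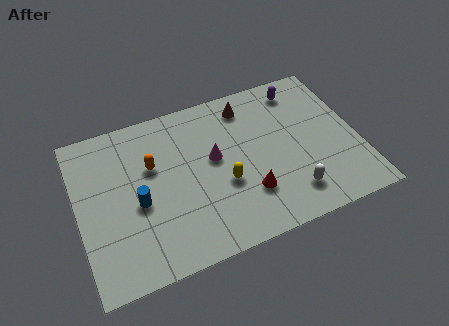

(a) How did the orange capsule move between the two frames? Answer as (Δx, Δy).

(2.0, 1.7)

From the two frames, the orange capsule sits at roughly (1.5, 3.7) before and (3.5, 5.4) after.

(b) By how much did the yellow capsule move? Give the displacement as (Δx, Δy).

(2.3, 0.7)

From the two frames, the yellow capsule sits at roughly (4.3, 2.6) before and (6.6, 3.3) after.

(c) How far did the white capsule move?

0.7

The white capsule moved from about (9.8, 1.1) to (9.5, 1.7), a distance of √(0.3² + 0.6²) ≈ 0.7.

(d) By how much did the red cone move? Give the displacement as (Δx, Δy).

(0.8, 1.2)

The red cone started near (6.8, 1.2) and ended near (7.6, 2.4).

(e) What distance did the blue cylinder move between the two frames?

1.8

The blue cylinder was near (4.0, 5.0) before and (2.7, 3.7) after, so it travelled √(1.3² + 1.3²) ≈ 1.8 units.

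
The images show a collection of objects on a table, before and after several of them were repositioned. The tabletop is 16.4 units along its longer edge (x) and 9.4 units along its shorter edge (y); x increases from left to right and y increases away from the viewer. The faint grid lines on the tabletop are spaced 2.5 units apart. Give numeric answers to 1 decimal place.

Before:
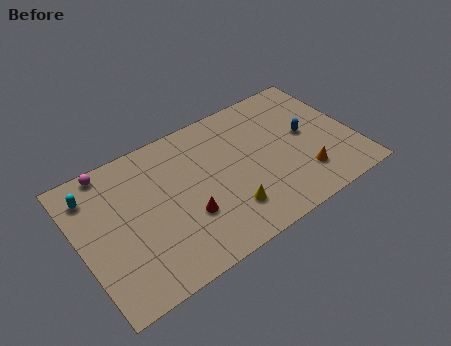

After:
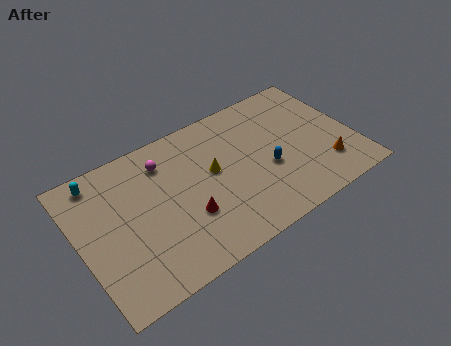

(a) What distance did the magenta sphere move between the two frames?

3.3

From (2.3, 8.6) to (5.4, 7.4), the magenta sphere covered √(3.1² + 1.2²) ≈ 3.3 units.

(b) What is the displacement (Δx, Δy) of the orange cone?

(1.4, 0.0)

The orange cone started near (13.0, 2.3) and ended near (14.4, 2.3).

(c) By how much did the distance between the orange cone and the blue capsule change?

+0.8

They were about 2.8 units apart before and 3.6 after — 0.8 units further apart.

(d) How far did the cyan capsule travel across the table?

0.9

The cyan capsule moved from about (1.1, 7.5) to (1.6, 8.2), a distance of √(0.5² + 0.7²) ≈ 0.9.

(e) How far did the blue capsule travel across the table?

2.9

From (13.7, 5.0) to (11.1, 3.8), the blue capsule covered √(2.6² + 1.2²) ≈ 2.9 units.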